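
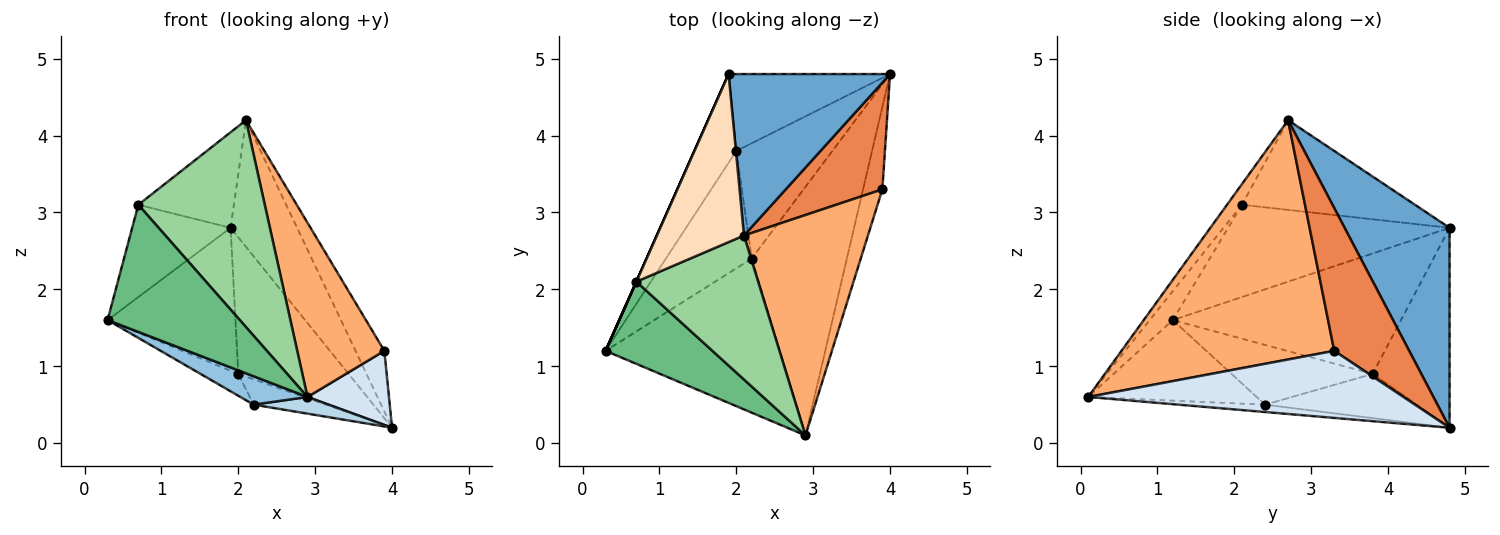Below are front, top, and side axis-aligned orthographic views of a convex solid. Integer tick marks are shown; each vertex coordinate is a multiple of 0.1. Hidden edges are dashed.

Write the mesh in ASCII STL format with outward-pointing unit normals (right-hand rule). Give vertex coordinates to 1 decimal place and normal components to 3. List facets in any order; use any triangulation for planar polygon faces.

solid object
 facet normal 0.698 0.442 0.564
  outer loop
   vertex 1.9 4.8 2.8
   vertex 2.1 2.7 4.2
   vertex 4.0 4.8 0.2
  endloop
 endfacet
 facet normal -0.414 -0.165 -0.895
  outer loop
   vertex 2.2 2.4 0.5
   vertex 2.9 0.1 0.6
   vertex 0.3 1.2 1.6
  endloop
 endfacet
 facet normal -0.077 -0.067 -0.995
  outer loop
   vertex 2.2 2.4 0.5
   vertex 4.0 4.8 0.2
   vertex 2.9 0.1 0.6
  endloop
 endfacet
 facet normal 0.933 -0.241 -0.268
  outer loop
   vertex 3.9 3.3 1.2
   vertex 2.9 0.1 0.6
   vertex 4.0 4.8 0.2
  endloop
 endfacet
 facet normal 0.789 0.303 0.534
  outer loop
   vertex 3.9 3.3 1.2
   vertex 4.0 4.8 0.2
   vertex 2.1 2.7 4.2
  endloop
 endfacet
 facet normal 0.834 -0.342 0.432
  outer loop
   vertex 3.9 3.3 1.2
   vertex 2.1 2.7 4.2
   vertex 2.9 0.1 0.6
  endloop
 endfacet
 facet normal -0.914 0.406 0.000
  outer loop
   vertex 0.7 2.1 3.1
   vertex 1.9 4.8 2.8
   vertex 0.3 1.2 1.6
  endloop
 endfacet
 facet normal -0.667 0.368 0.648
  outer loop
   vertex 0.7 2.1 3.1
   vertex 2.1 2.7 4.2
   vertex 1.9 4.8 2.8
  endloop
 endfacet
 facet normal -0.145 -0.831 0.537
  outer loop
   vertex 0.7 2.1 3.1
   vertex 0.3 1.2 1.6
   vertex 2.9 0.1 0.6
  endloop
 endfacet
 facet normal -0.097 -0.817 0.569
  outer loop
   vertex 0.7 2.1 3.1
   vertex 2.9 0.1 0.6
   vertex 2.1 2.7 4.2
  endloop
 endfacet
 facet normal -0.565 0.151 -0.811
  outer loop
   vertex 2.0 3.8 0.9
   vertex 2.2 2.4 0.5
   vertex 0.3 1.2 1.6
  endloop
 endfacet
 facet normal -0.410 0.196 -0.891
  outer loop
   vertex 2.0 3.8 0.9
   vertex 4.0 4.8 0.2
   vertex 2.2 2.4 0.5
  endloop
 endfacet
 facet normal -0.835 0.468 -0.290
  outer loop
   vertex 2.0 3.8 0.9
   vertex 0.3 1.2 1.6
   vertex 1.9 4.8 2.8
  endloop
 endfacet
 facet normal -0.519 0.745 -0.419
  outer loop
   vertex 2.0 3.8 0.9
   vertex 1.9 4.8 2.8
   vertex 4.0 4.8 0.2
  endloop
 endfacet
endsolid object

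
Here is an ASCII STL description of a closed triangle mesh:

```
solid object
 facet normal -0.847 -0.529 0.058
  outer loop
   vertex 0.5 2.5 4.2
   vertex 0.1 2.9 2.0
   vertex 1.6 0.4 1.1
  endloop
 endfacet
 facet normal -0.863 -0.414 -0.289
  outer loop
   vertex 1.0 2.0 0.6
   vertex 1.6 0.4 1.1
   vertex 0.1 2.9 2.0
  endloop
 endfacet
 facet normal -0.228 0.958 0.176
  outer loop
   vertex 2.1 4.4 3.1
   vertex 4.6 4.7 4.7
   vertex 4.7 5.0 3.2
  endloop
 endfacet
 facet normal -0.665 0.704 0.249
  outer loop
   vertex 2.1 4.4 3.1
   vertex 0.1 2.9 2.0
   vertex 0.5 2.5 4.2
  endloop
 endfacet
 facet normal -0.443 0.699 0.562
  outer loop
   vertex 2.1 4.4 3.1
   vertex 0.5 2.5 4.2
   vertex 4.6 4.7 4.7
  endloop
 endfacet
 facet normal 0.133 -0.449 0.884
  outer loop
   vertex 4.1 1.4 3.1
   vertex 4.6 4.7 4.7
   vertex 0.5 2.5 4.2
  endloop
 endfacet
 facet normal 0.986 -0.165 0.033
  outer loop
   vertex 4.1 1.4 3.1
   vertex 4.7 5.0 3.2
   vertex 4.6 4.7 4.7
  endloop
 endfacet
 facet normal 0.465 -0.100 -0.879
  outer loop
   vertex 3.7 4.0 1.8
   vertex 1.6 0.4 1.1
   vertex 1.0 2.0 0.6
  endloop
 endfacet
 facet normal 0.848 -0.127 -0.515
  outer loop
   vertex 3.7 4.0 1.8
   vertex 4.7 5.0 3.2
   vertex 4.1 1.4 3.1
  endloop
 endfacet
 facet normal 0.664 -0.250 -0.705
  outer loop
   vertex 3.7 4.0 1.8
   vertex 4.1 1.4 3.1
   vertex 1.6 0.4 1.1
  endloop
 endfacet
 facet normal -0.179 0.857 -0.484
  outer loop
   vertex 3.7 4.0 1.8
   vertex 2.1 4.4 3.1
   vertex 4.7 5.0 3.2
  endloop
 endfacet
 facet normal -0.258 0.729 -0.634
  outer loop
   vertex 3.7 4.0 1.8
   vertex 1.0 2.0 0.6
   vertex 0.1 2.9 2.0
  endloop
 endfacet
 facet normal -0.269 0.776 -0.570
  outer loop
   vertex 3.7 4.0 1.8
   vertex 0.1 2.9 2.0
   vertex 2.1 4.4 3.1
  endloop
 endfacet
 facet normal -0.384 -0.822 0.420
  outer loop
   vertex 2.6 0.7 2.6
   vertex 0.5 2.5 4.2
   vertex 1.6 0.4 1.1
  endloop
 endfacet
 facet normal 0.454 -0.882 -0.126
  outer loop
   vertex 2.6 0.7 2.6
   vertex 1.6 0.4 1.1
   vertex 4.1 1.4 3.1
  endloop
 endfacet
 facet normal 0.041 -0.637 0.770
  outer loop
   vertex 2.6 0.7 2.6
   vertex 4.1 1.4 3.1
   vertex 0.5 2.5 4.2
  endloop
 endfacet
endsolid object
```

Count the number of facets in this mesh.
16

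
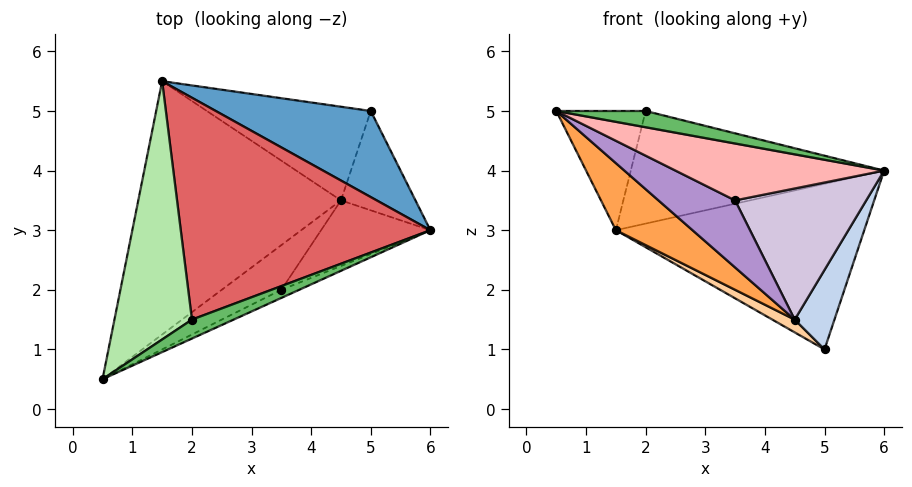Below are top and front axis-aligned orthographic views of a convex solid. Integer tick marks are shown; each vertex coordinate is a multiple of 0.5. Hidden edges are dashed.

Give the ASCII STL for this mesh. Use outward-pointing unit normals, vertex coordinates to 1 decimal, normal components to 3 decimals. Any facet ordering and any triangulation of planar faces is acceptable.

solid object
 facet normal 0.364 0.826 0.430
  outer loop
   vertex 5.0 5.0 1.0
   vertex 1.5 5.5 3.0
   vertex 6.0 3.0 4.0
  endloop
 endfacet
 facet normal 0.738 -0.422 -0.527
  outer loop
   vertex 4.5 3.5 1.5
   vertex 5.0 5.0 1.0
   vertex 6.0 3.0 4.0
  endloop
 endfacet
 facet normal -0.547 -0.214 -0.809
  outer loop
   vertex 4.5 3.5 1.5
   vertex 0.5 0.5 5.0
   vertex 1.5 5.5 3.0
  endloop
 endfacet
 facet normal -0.505 -0.117 -0.855
  outer loop
   vertex 4.5 3.5 1.5
   vertex 1.5 5.5 3.0
   vertex 5.0 5.0 1.0
  endloop
 endfacet
 facet normal 0.398 -0.597 0.697
  outer loop
   vertex 2.0 1.5 5.0
   vertex 0.5 0.5 5.0
   vertex 6.0 3.0 4.0
  endloop
 endfacet
 facet normal -0.269 0.404 0.874
  outer loop
   vertex 2.0 1.5 5.0
   vertex 1.5 5.5 3.0
   vertex 0.5 0.5 5.0
  endloop
 endfacet
 facet normal 0.053 0.452 0.890
  outer loop
   vertex 2.0 1.5 5.0
   vertex 6.0 3.0 4.0
   vertex 1.5 5.5 3.0
  endloop
 endfacet
 facet normal 0.391 -0.911 -0.130
  outer loop
   vertex 3.5 2.0 3.5
   vertex 6.0 3.0 4.0
   vertex 0.5 0.5 5.0
  endloop
 endfacet
 facet normal 0.137 -0.824 -0.549
  outer loop
   vertex 3.5 2.0 3.5
   vertex 0.5 0.5 5.0
   vertex 4.5 3.5 1.5
  endloop
 endfacet
 facet normal 0.408 -0.816 -0.408
  outer loop
   vertex 3.5 2.0 3.5
   vertex 4.5 3.5 1.5
   vertex 6.0 3.0 4.0
  endloop
 endfacet
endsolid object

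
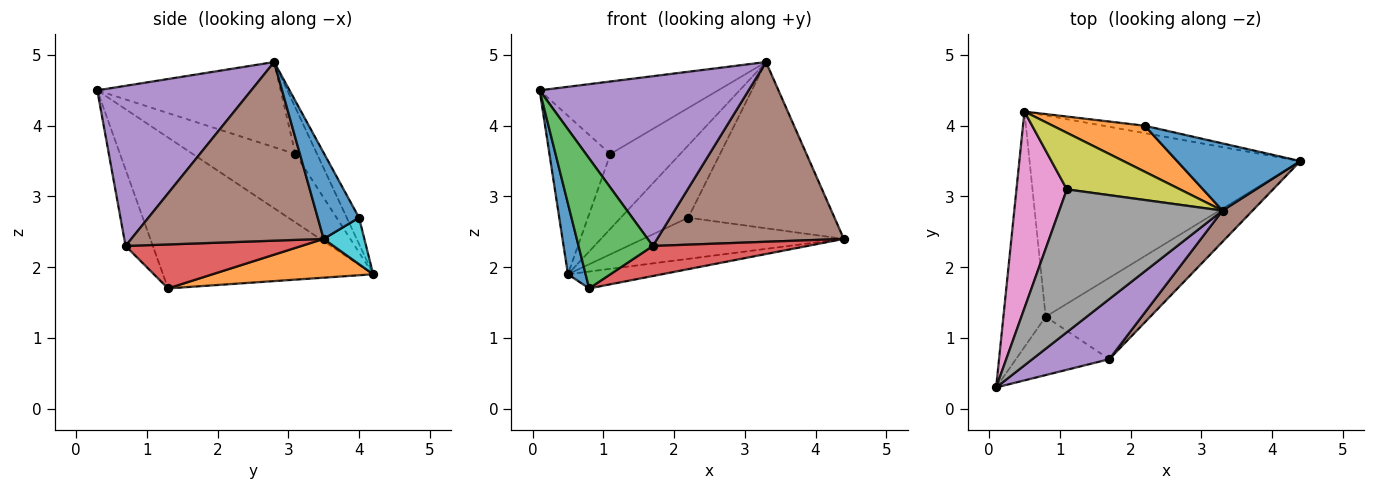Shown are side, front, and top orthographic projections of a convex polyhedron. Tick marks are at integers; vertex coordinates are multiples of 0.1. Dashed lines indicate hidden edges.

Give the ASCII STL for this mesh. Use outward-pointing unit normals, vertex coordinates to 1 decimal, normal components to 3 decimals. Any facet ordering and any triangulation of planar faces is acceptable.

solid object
 facet normal -0.960 -0.081 -0.269
  outer loop
   vertex 0.8 1.3 1.7
   vertex 0.1 0.3 4.5
   vertex 0.5 4.2 1.9
  endloop
 endfacet
 facet normal 0.141 0.083 -0.987
  outer loop
   vertex 0.8 1.3 1.7
   vertex 0.5 4.2 1.9
   vertex 4.4 3.5 2.4
  endloop
 endfacet
 facet normal -0.318 -0.865 -0.388
  outer loop
   vertex 1.7 0.7 2.3
   vertex 0.1 0.3 4.5
   vertex 0.8 1.3 1.7
  endloop
 endfacet
 facet normal 0.367 -0.322 -0.873
  outer loop
   vertex 1.7 0.7 2.3
   vertex 0.8 1.3 1.7
   vertex 4.4 3.5 2.4
  endloop
 endfacet
 facet normal 0.571 -0.774 0.274
  outer loop
   vertex 1.7 0.7 2.3
   vertex 3.3 2.8 4.9
   vertex 0.1 0.3 4.5
  endloop
 endfacet
 facet normal 0.713 -0.691 0.120
  outer loop
   vertex 1.7 0.7 2.3
   vertex 4.4 3.5 2.4
   vertex 3.3 2.8 4.9
  endloop
 endfacet
 facet normal -0.726 0.431 0.535
  outer loop
   vertex 1.1 3.1 3.6
   vertex 0.5 4.2 1.9
   vertex 0.1 0.3 4.5
  endloop
 endfacet
 facet normal -0.422 0.410 0.808
  outer loop
   vertex 1.1 3.1 3.6
   vertex 0.1 0.3 4.5
   vertex 3.3 2.8 4.9
  endloop
 endfacet
 facet normal -0.241 0.774 0.586
  outer loop
   vertex 1.1 3.1 3.6
   vertex 3.3 2.8 4.9
   vertex 0.5 4.2 1.9
  endloop
 endfacet
 facet normal 0.196 0.965 -0.174
  outer loop
   vertex 2.2 4.0 2.7
   vertex 4.4 3.5 2.4
   vertex 0.5 4.2 1.9
  endloop
 endfacet
 facet normal 0.253 0.897 0.363
  outer loop
   vertex 2.2 4.0 2.7
   vertex 3.3 2.8 4.9
   vertex 4.4 3.5 2.4
  endloop
 endfacet
 facet normal -0.152 0.834 0.531
  outer loop
   vertex 2.2 4.0 2.7
   vertex 0.5 4.2 1.9
   vertex 3.3 2.8 4.9
  endloop
 endfacet
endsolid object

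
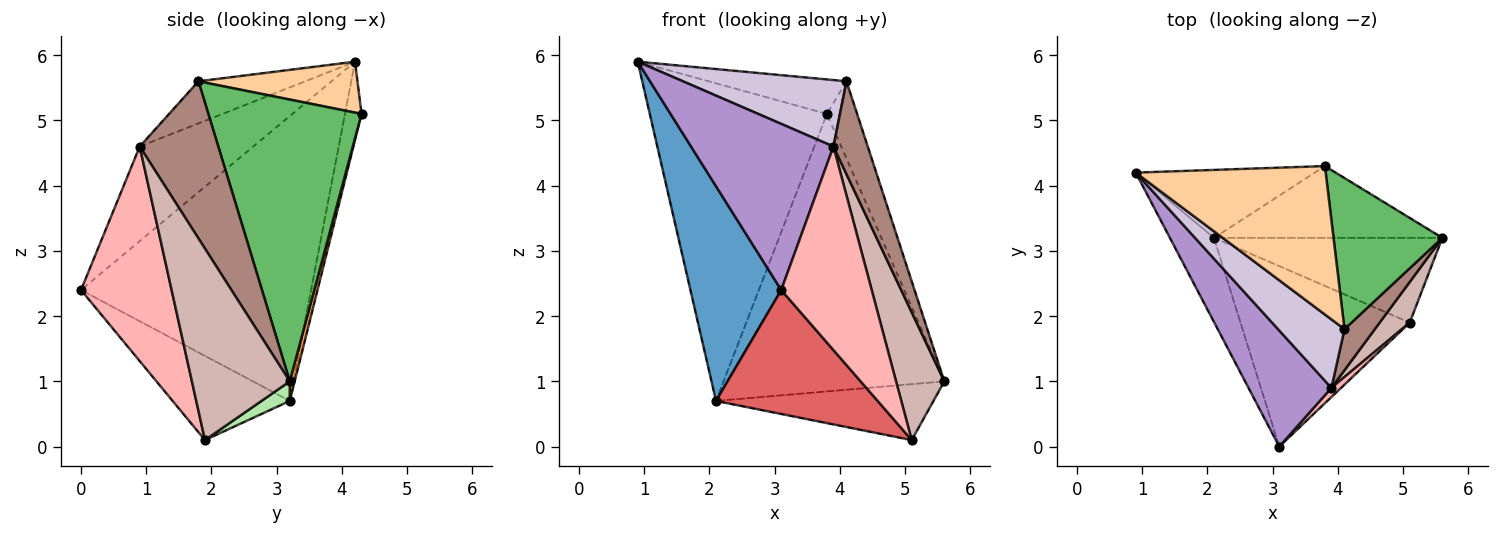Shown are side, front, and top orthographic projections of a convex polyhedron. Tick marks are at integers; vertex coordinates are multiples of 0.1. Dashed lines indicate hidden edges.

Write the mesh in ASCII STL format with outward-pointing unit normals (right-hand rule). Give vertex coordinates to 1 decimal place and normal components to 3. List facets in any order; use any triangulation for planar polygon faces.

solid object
 facet normal -0.921 -0.363 -0.143
  outer loop
   vertex 2.1 3.2 0.7
   vertex 3.1 0.0 2.4
   vertex 0.9 4.2 5.9
  endloop
 endfacet
 facet normal -0.091 0.974 -0.208
  outer loop
   vertex 2.1 3.2 0.7
   vertex 0.9 4.2 5.9
   vertex 3.8 4.3 5.1
  endloop
 endfacet
 facet normal 0.021 0.968 -0.250
  outer loop
   vertex 2.1 3.2 0.7
   vertex 3.8 4.3 5.1
   vertex 5.6 3.2 1.0
  endloop
 endfacet
 facet normal 0.252 0.219 0.943
  outer loop
   vertex 4.1 1.8 5.6
   vertex 3.8 4.3 5.1
   vertex 0.9 4.2 5.9
  endloop
 endfacet
 facet normal 0.917 0.181 0.354
  outer loop
   vertex 4.1 1.8 5.6
   vertex 5.6 3.2 1.0
   vertex 3.8 4.3 5.1
  endloop
 endfacet
 facet normal 0.071 0.549 -0.833
  outer loop
   vertex 5.1 1.9 0.1
   vertex 2.1 3.2 0.7
   vertex 5.6 3.2 1.0
  endloop
 endfacet
 facet normal -0.379 -0.524 -0.763
  outer loop
   vertex 5.1 1.9 0.1
   vertex 3.1 0.0 2.4
   vertex 2.1 3.2 0.7
  endloop
 endfacet
 facet normal 0.707 -0.706 0.032
  outer loop
   vertex 3.9 0.9 4.6
   vertex 3.1 0.0 2.4
   vertex 5.1 1.9 0.1
  endloop
 endfacet
 facet normal -0.547 -0.686 0.480
  outer loop
   vertex 3.9 0.9 4.6
   vertex 0.9 4.2 5.9
   vertex 3.1 0.0 2.4
  endloop
 endfacet
 facet normal -0.414 -0.634 0.653
  outer loop
   vertex 3.9 0.9 4.6
   vertex 4.1 1.8 5.6
   vertex 0.9 4.2 5.9
  endloop
 endfacet
 facet normal 0.902 -0.394 0.174
  outer loop
   vertex 3.9 0.9 4.6
   vertex 5.6 3.2 1.0
   vertex 4.1 1.8 5.6
  endloop
 endfacet
 facet normal 0.888 -0.438 0.139
  outer loop
   vertex 3.9 0.9 4.6
   vertex 5.1 1.9 0.1
   vertex 5.6 3.2 1.0
  endloop
 endfacet
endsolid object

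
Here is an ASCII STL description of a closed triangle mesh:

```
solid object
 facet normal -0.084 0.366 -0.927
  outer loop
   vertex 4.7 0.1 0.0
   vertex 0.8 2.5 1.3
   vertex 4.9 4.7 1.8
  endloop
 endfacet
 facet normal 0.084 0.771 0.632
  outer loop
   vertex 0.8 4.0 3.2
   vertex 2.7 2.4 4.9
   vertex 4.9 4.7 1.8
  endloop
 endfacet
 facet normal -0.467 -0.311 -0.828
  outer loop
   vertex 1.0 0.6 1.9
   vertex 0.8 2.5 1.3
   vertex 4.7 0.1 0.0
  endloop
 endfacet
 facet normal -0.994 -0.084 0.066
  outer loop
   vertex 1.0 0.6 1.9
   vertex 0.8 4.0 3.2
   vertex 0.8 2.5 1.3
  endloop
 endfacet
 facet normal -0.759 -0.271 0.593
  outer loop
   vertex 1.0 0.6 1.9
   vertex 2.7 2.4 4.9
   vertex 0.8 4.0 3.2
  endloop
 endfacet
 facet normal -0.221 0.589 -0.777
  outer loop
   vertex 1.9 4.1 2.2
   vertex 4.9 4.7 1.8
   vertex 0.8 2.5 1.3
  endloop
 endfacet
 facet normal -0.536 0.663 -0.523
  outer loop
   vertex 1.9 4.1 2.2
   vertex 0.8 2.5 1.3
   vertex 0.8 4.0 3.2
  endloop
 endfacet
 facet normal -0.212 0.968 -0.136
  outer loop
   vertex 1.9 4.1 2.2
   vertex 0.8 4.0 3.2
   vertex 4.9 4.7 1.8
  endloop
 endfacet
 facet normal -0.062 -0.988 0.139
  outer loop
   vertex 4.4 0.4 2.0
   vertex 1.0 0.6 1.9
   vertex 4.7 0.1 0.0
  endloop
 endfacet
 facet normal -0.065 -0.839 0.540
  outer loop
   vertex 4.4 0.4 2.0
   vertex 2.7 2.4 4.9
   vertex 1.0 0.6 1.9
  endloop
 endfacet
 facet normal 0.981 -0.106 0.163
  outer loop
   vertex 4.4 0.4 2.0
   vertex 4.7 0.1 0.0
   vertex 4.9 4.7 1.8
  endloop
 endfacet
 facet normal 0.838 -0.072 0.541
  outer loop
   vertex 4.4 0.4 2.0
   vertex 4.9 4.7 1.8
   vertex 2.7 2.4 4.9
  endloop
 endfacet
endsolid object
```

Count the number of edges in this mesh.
18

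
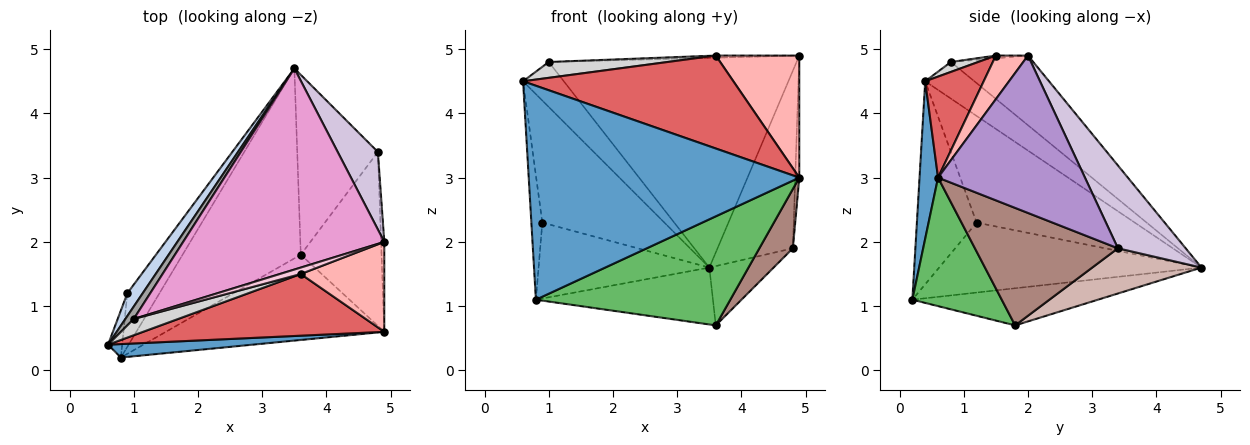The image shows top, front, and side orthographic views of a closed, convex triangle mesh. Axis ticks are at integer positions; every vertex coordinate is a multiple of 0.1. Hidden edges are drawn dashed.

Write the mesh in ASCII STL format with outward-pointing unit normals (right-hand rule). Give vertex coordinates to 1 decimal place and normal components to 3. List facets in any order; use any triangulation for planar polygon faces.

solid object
 facet normal 0.068 -0.996 0.063
  outer loop
   vertex 0.8 0.2 1.1
   vertex 4.9 0.6 3.0
   vertex 0.6 0.4 4.5
  endloop
 endfacet
 facet normal -0.787 0.607 0.113
  outer loop
   vertex 0.9 1.2 2.3
   vertex 0.6 0.4 4.5
   vertex 3.5 4.7 1.6
  endloop
 endfacet
 facet normal -0.981 0.180 -0.068
  outer loop
   vertex 0.9 1.2 2.3
   vertex 0.8 0.2 1.1
   vertex 0.6 0.4 4.5
  endloop
 endfacet
 facet normal -0.782 0.509 -0.359
  outer loop
   vertex 0.9 1.2 2.3
   vertex 3.5 4.7 1.6
   vertex 0.8 0.2 1.1
  endloop
 endfacet
 facet normal 0.341 -0.741 -0.579
  outer loop
   vertex 3.6 1.8 0.7
   vertex 4.9 0.6 3.0
   vertex 0.8 0.2 1.1
  endloop
 endfacet
 facet normal -0.288 0.275 -0.917
  outer loop
   vertex 3.6 1.8 0.7
   vertex 0.8 0.2 1.1
   vertex 3.5 4.7 1.6
  endloop
 endfacet
 facet normal 0.226 -0.812 0.539
  outer loop
   vertex 3.6 1.5 4.9
   vertex 0.6 0.4 4.5
   vertex 4.9 0.6 3.0
  endloop
 endfacet
 facet normal 0.296 -0.769 0.567
  outer loop
   vertex 3.6 1.5 4.9
   vertex 4.9 0.6 3.0
   vertex 4.9 2.0 4.9
  endloop
 endfacet
 facet normal 0.999 0.028 -0.020
  outer loop
   vertex 4.8 3.4 1.9
   vertex 4.9 2.0 4.9
   vertex 4.9 0.6 3.0
  endloop
 endfacet
 facet normal 0.636 0.707 0.309
  outer loop
   vertex 4.8 3.4 1.9
   vertex 3.5 4.7 1.6
   vertex 4.9 2.0 4.9
  endloop
 endfacet
 facet normal 0.809 -0.190 -0.556
  outer loop
   vertex 4.8 3.4 1.9
   vertex 4.9 0.6 3.0
   vertex 3.6 1.8 0.7
  endloop
 endfacet
 facet normal 0.470 0.276 -0.838
  outer loop
   vertex 4.8 3.4 1.9
   vertex 3.6 1.8 0.7
   vertex 3.5 4.7 1.6
  endloop
 endfacet
 facet normal -0.233 0.702 0.673
  outer loop
   vertex 1.0 0.8 4.8
   vertex 4.9 2.0 4.9
   vertex 3.5 4.7 1.6
  endloop
 endfacet
 facet normal -0.121 0.314 0.942
  outer loop
   vertex 1.0 0.8 4.8
   vertex 3.6 1.5 4.9
   vertex 4.9 2.0 4.9
  endloop
 endfacet
 facet normal -0.758 0.628 0.173
  outer loop
   vertex 1.0 0.8 4.8
   vertex 3.5 4.7 1.6
   vertex 0.6 0.4 4.5
  endloop
 endfacet
 facet normal 0.158 -0.689 0.707
  outer loop
   vertex 1.0 0.8 4.8
   vertex 0.6 0.4 4.5
   vertex 3.6 1.5 4.9
  endloop
 endfacet
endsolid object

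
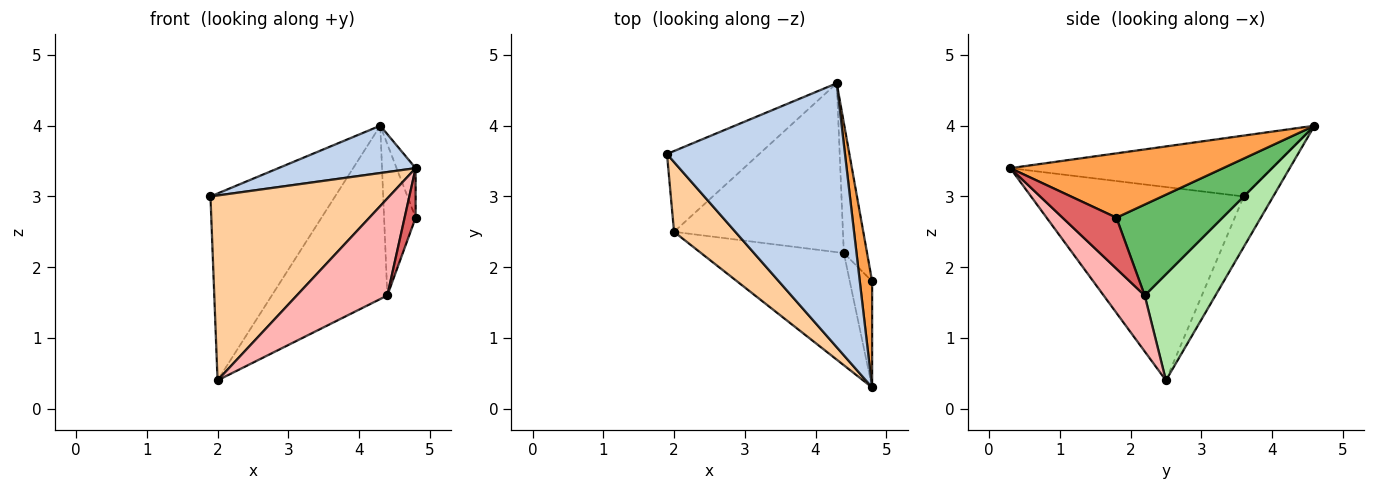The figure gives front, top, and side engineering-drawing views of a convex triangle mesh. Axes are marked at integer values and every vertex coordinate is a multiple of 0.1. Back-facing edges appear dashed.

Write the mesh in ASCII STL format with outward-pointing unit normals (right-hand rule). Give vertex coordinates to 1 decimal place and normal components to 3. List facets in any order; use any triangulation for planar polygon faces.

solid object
 facet normal -0.212 0.897 -0.388
  outer loop
   vertex 2.0 2.5 0.4
   vertex 1.9 3.6 3.0
   vertex 4.3 4.6 4.0
  endloop
 endfacet
 facet normal -0.319 -0.167 0.933
  outer loop
   vertex 4.8 0.3 3.4
   vertex 4.3 4.6 4.0
   vertex 1.9 3.6 3.0
  endloop
 endfacet
 facet normal 0.978 0.088 0.188
  outer loop
   vertex 4.8 0.3 3.4
   vertex 4.8 1.8 2.7
   vertex 4.3 4.6 4.0
  endloop
 endfacet
 facet normal -0.744 -0.625 0.236
  outer loop
   vertex 4.8 0.3 3.4
   vertex 1.9 3.6 3.0
   vertex 2.0 2.5 0.4
  endloop
 endfacet
 facet normal 0.931 0.277 -0.238
  outer loop
   vertex 4.4 2.2 1.6
   vertex 4.3 4.6 4.0
   vertex 4.8 1.8 2.7
  endloop
 endfacet
 facet normal 0.402 0.656 -0.639
  outer loop
   vertex 4.4 2.2 1.6
   vertex 2.0 2.5 0.4
   vertex 4.3 4.6 4.0
  endloop
 endfacet
 facet normal 0.900 -0.184 -0.394
  outer loop
   vertex 4.4 2.2 1.6
   vertex 4.8 1.8 2.7
   vertex 4.8 0.3 3.4
  endloop
 endfacet
 facet normal 0.284 -0.627 -0.725
  outer loop
   vertex 4.4 2.2 1.6
   vertex 4.8 0.3 3.4
   vertex 2.0 2.5 0.4
  endloop
 endfacet
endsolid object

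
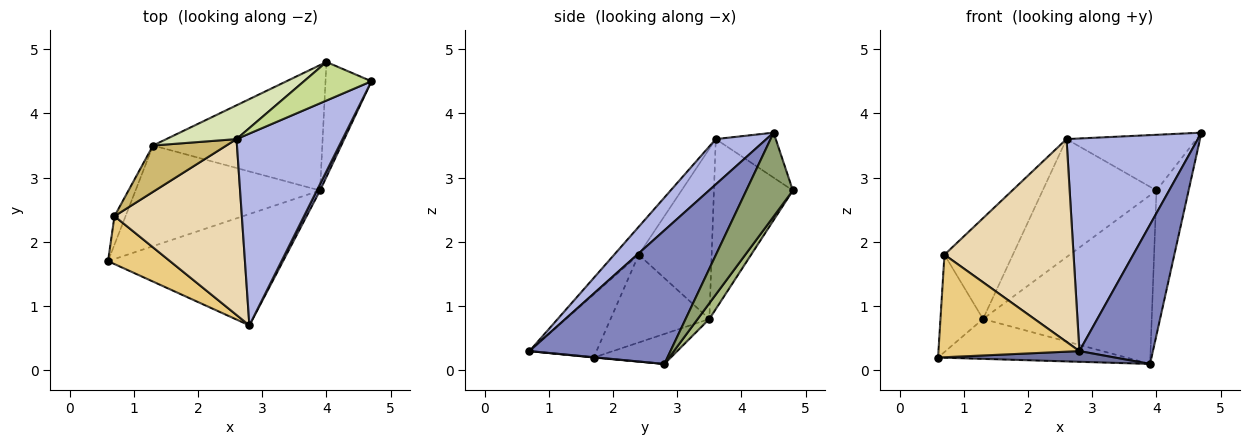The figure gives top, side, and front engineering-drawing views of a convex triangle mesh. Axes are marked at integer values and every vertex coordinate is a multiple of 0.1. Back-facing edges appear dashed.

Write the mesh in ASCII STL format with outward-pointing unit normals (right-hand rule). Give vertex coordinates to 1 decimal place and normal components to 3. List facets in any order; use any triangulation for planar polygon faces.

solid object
 facet normal 0.002 -0.096 -0.995
  outer loop
   vertex 3.9 2.8 0.1
   vertex 2.8 0.7 0.3
   vertex 0.6 1.7 0.2
  endloop
 endfacet
 facet normal 0.886 -0.462 0.021
  outer loop
   vertex 3.9 2.8 0.1
   vertex 4.7 4.5 3.7
   vertex 2.8 0.7 0.3
  endloop
 endfacet
 facet normal -0.149 0.364 -0.919
  outer loop
   vertex 1.3 3.5 0.8
   vertex 3.9 2.8 0.1
   vertex 0.6 1.7 0.2
  endloop
 endfacet
 facet normal 0.275 -0.714 0.644
  outer loop
   vertex 2.6 3.6 3.6
   vertex 2.8 0.7 0.3
   vertex 4.7 4.5 3.7
  endloop
 endfacet
 facet normal 0.750 0.518 -0.411
  outer loop
   vertex 4.0 4.8 2.8
   vertex 4.7 4.5 3.7
   vertex 3.9 2.8 0.1
  endloop
 endfacet
 facet normal 0.055 0.801 -0.596
  outer loop
   vertex 4.0 4.8 2.8
   vertex 3.9 2.8 0.1
   vertex 1.3 3.5 0.8
  endloop
 endfacet
 facet normal -0.355 0.769 0.532
  outer loop
   vertex 4.0 4.8 2.8
   vertex 2.6 3.6 3.6
   vertex 4.7 4.5 3.7
  endloop
 endfacet
 facet normal -0.555 0.800 0.229
  outer loop
   vertex 4.0 4.8 2.8
   vertex 1.3 3.5 0.8
   vertex 2.6 3.6 3.6
  endloop
 endfacet
 facet normal -0.912 0.393 -0.115
  outer loop
   vertex 0.7 2.4 1.8
   vertex 1.3 3.5 0.8
   vertex 0.6 1.7 0.2
  endloop
 endfacet
 facet normal -0.696 0.652 0.300
  outer loop
   vertex 0.7 2.4 1.8
   vertex 2.6 3.6 3.6
   vertex 1.3 3.5 0.8
  endloop
 endfacet
 facet normal -0.396 -0.832 0.389
  outer loop
   vertex 0.7 2.4 1.8
   vertex 0.6 1.7 0.2
   vertex 2.8 0.7 0.3
  endloop
 endfacet
 facet normal -0.142 -0.748 0.649
  outer loop
   vertex 0.7 2.4 1.8
   vertex 2.8 0.7 0.3
   vertex 2.6 3.6 3.6
  endloop
 endfacet
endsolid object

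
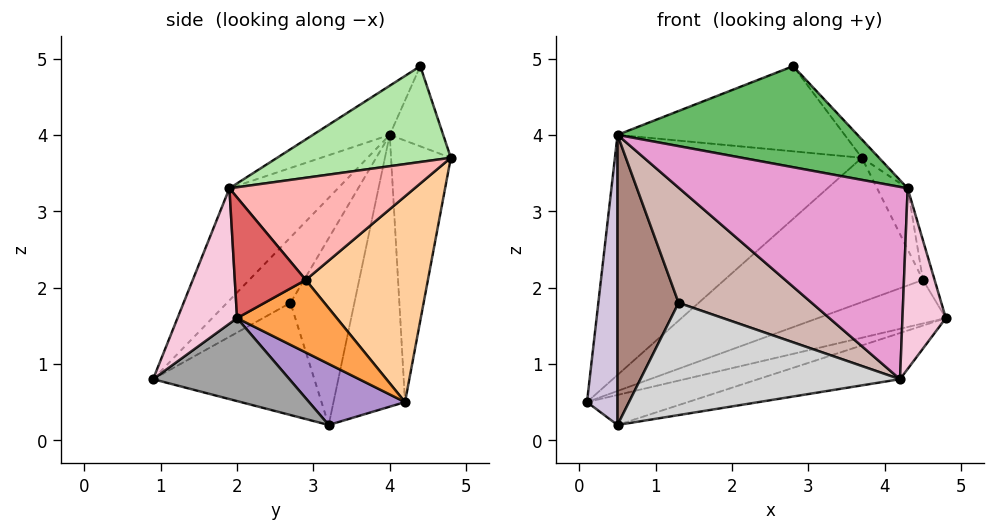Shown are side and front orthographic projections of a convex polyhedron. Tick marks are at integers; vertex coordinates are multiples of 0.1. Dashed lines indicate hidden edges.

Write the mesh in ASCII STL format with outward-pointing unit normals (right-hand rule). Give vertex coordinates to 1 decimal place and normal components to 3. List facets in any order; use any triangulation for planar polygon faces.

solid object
 facet normal -0.234 0.969 0.082
  outer loop
   vertex 0.5 4.0 4.0
   vertex 3.7 4.8 3.7
   vertex 0.1 4.2 0.5
  endloop
 endfacet
 facet normal -0.226 0.962 0.151
  outer loop
   vertex 0.5 4.0 4.0
   vertex 2.8 4.4 4.9
   vertex 3.7 4.8 3.7
  endloop
 endfacet
 facet normal 0.424 0.544 -0.724
  outer loop
   vertex 4.5 2.9 2.1
   vertex 4.8 2.0 1.6
   vertex 0.1 4.2 0.5
  endloop
 endfacet
 facet normal 0.419 0.682 -0.600
  outer loop
   vertex 4.5 2.9 2.1
   vertex 0.1 4.2 0.5
   vertex 3.7 4.8 3.7
  endloop
 endfacet
 facet normal -0.195 -0.609 0.769
  outer loop
   vertex 4.3 1.9 3.3
   vertex 2.8 4.4 4.9
   vertex 0.5 4.0 4.0
  endloop
 endfacet
 facet normal 0.785 0.078 0.615
  outer loop
   vertex 4.3 1.9 3.3
   vertex 3.7 4.8 3.7
   vertex 2.8 4.4 4.9
  endloop
 endfacet
 facet normal 0.945 0.156 0.287
  outer loop
   vertex 4.3 1.9 3.3
   vertex 4.8 2.0 1.6
   vertex 4.5 2.9 2.1
  endloop
 endfacet
 facet normal 0.945 0.156 0.287
  outer loop
   vertex 4.3 1.9 3.3
   vertex 4.5 2.9 2.1
   vertex 3.7 4.8 3.7
  endloop
 endfacet
 facet normal 0.383 0.403 -0.831
  outer loop
   vertex 0.5 3.2 0.2
   vertex 0.1 4.2 0.5
   vertex 4.8 2.0 1.6
  endloop
 endfacet
 facet normal -0.917 -0.391 0.082
  outer loop
   vertex 0.5 3.2 0.2
   vertex 0.5 4.0 4.0
   vertex 0.1 4.2 0.5
  endloop
 endfacet
 facet normal -0.715 -0.684 0.144
  outer loop
   vertex 0.5 3.2 0.2
   vertex 1.3 2.7 1.8
   vertex 0.5 4.0 4.0
  endloop
 endfacet
 facet normal -0.403 -0.845 0.353
  outer loop
   vertex 4.2 0.9 0.8
   vertex 0.5 4.0 4.0
   vertex 1.3 2.7 1.8
  endloop
 endfacet
 facet normal -0.402 -0.845 0.354
  outer loop
   vertex 4.2 0.9 0.8
   vertex 4.3 1.9 3.3
   vertex 0.5 4.0 4.0
  endloop
 endfacet
 facet normal 0.792 -0.577 0.199
  outer loop
   vertex 4.2 0.9 0.8
   vertex 4.8 2.0 1.6
   vertex 4.3 1.9 3.3
  endloop
 endfacet
 facet normal 0.383 0.398 -0.834
  outer loop
   vertex 4.2 0.9 0.8
   vertex 0.5 3.2 0.2
   vertex 4.8 2.0 1.6
  endloop
 endfacet
 facet normal -0.528 -0.849 -0.002
  outer loop
   vertex 4.2 0.9 0.8
   vertex 1.3 2.7 1.8
   vertex 0.5 3.2 0.2
  endloop
 endfacet
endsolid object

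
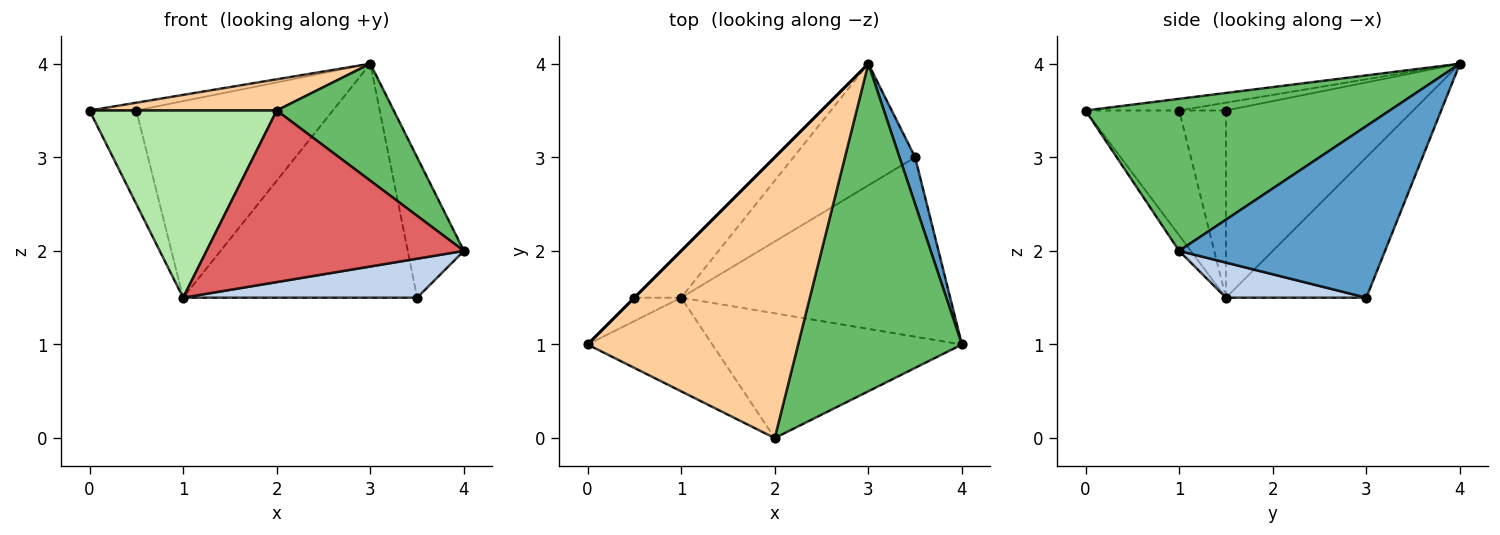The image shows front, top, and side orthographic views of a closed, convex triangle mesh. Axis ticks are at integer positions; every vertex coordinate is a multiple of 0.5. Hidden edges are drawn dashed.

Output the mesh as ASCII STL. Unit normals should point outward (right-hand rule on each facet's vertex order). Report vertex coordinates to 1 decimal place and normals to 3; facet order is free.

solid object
 facet normal 0.961 0.262 0.087
  outer loop
   vertex 3.5 3.0 1.5
   vertex 3.0 4.0 4.0
   vertex 4.0 1.0 2.0
  endloop
 endfacet
 facet normal 0.126 -0.211 -0.969
  outer loop
   vertex 3.5 3.0 1.5
   vertex 4.0 1.0 2.0
   vertex 1.0 1.5 1.5
  endloop
 endfacet
 facet normal -0.470 0.783 -0.407
  outer loop
   vertex 3.5 3.0 1.5
   vertex 1.0 1.5 1.5
   vertex 3.0 4.0 4.0
  endloop
 endfacet
 facet normal -0.055 -0.110 0.992
  outer loop
   vertex 2.0 0.0 3.5
   vertex 3.0 4.0 4.0
   vertex 0.0 1.0 3.5
  endloop
 endfacet
 facet normal 0.658 -0.253 0.709
  outer loop
   vertex 2.0 0.0 3.5
   vertex 4.0 1.0 2.0
   vertex 3.0 4.0 4.0
  endloop
 endfacet
 facet normal -0.408 -0.816 -0.408
  outer loop
   vertex 2.0 0.0 3.5
   vertex 0.0 1.0 3.5
   vertex 1.0 1.5 1.5
  endloop
 endfacet
 facet normal -0.037 -0.808 -0.588
  outer loop
   vertex 2.0 0.0 3.5
   vertex 1.0 1.5 1.5
   vertex 4.0 1.0 2.0
  endloop
 endfacet
 facet normal -0.707 0.707 0.000
  outer loop
   vertex 0.5 1.5 3.5
   vertex 0.0 1.0 3.5
   vertex 3.0 4.0 4.0
  endloop
 endfacet
 facet normal -0.696 0.696 -0.174
  outer loop
   vertex 0.5 1.5 3.5
   vertex 1.0 1.5 1.5
   vertex 0.0 1.0 3.5
  endloop
 endfacet
 facet normal -0.680 0.714 -0.170
  outer loop
   vertex 0.5 1.5 3.5
   vertex 3.0 4.0 4.0
   vertex 1.0 1.5 1.5
  endloop
 endfacet
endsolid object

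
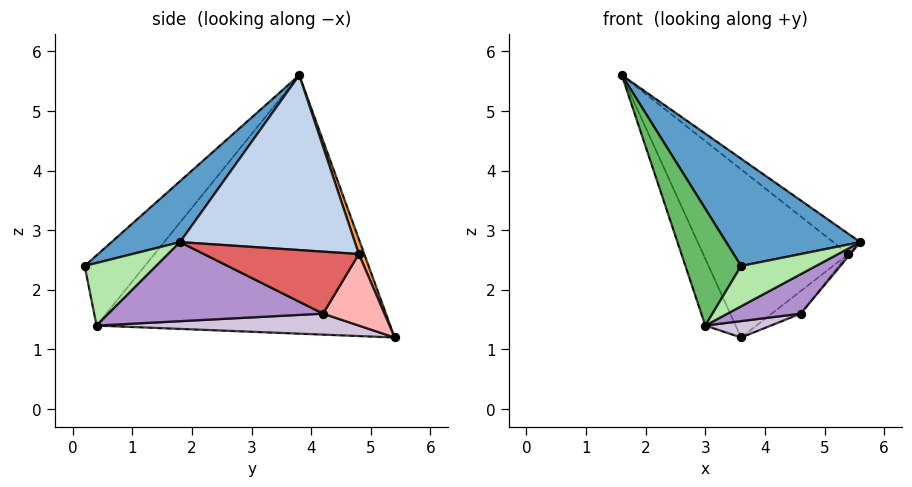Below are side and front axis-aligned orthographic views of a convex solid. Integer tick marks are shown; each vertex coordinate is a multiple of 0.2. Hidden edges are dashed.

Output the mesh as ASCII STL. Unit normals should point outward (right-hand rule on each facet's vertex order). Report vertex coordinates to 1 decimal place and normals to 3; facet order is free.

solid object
 facet normal 0.279 -0.547 0.789
  outer loop
   vertex 3.6 0.2 2.4
   vertex 5.6 1.8 2.8
   vertex 1.6 3.8 5.6
  endloop
 endfacet
 facet normal 0.602 0.093 0.793
  outer loop
   vertex 5.4 4.8 2.6
   vertex 1.6 3.8 5.6
   vertex 5.6 1.8 2.8
  endloop
 endfacet
 facet normal 0.035 0.934 0.355
  outer loop
   vertex 5.4 4.8 2.6
   vertex 3.6 5.4 1.2
   vertex 1.6 3.8 5.6
  endloop
 endfacet
 facet normal -0.919 0.095 -0.383
  outer loop
   vertex 3.0 0.4 1.4
   vertex 1.6 3.8 5.6
   vertex 3.6 5.4 1.2
  endloop
 endfacet
 facet normal -0.702 -0.649 0.292
  outer loop
   vertex 3.0 0.4 1.4
   vertex 3.6 0.2 2.4
   vertex 1.6 3.8 5.6
  endloop
 endfacet
 facet normal 0.603 -0.631 -0.488
  outer loop
   vertex 3.0 0.4 1.4
   vertex 5.6 1.8 2.8
   vertex 3.6 0.2 2.4
  endloop
 endfacet
 facet normal 0.778 0.010 -0.628
  outer loop
   vertex 4.6 4.2 1.6
   vertex 5.4 4.8 2.6
   vertex 5.6 1.8 2.8
  endloop
 endfacet
 facet normal 0.646 0.305 -0.700
  outer loop
   vertex 4.6 4.2 1.6
   vertex 3.6 5.4 1.2
   vertex 5.4 4.8 2.6
  endloop
 endfacet
 facet normal 0.541 -0.185 -0.820
  outer loop
   vertex 4.6 4.2 1.6
   vertex 5.6 1.8 2.8
   vertex 3.0 0.4 1.4
  endloop
 endfacet
 facet normal 0.293 -0.073 -0.953
  outer loop
   vertex 4.6 4.2 1.6
   vertex 3.0 0.4 1.4
   vertex 3.6 5.4 1.2
  endloop
 endfacet
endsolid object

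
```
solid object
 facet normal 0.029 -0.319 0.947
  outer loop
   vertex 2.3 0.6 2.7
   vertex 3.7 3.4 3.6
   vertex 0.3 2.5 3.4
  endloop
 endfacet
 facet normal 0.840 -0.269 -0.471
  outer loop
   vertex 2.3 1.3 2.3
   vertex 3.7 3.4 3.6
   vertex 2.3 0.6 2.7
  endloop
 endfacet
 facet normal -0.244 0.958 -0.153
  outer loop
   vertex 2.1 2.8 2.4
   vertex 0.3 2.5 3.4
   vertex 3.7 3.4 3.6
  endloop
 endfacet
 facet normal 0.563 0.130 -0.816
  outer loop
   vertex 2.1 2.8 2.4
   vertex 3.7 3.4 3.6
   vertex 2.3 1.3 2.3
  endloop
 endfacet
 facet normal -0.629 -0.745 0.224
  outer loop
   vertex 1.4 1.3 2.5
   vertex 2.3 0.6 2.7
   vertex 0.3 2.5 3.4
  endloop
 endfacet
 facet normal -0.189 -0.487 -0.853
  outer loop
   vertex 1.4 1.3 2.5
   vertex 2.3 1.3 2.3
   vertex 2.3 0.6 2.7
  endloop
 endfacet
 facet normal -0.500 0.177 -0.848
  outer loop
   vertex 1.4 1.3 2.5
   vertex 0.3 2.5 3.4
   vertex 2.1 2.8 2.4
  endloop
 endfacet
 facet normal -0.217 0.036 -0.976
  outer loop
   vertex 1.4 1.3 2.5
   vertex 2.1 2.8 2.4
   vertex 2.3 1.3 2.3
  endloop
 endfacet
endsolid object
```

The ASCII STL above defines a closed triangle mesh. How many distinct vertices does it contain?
6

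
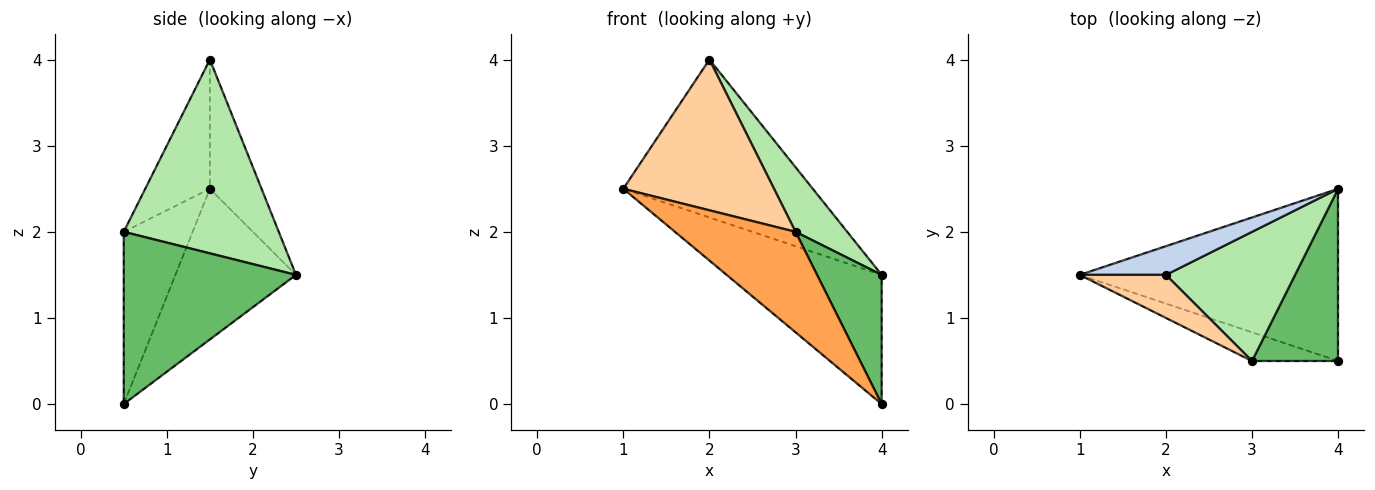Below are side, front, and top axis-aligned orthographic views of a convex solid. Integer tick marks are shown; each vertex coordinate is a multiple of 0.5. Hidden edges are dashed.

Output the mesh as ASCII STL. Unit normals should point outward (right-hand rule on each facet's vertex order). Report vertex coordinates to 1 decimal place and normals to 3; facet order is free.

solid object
 facet normal -0.423 0.544 -0.725
  outer loop
   vertex 4.0 0.5 0.0
   vertex 1.0 1.5 2.5
   vertex 4.0 2.5 1.5
  endloop
 endfacet
 facet normal -0.259 0.950 0.173
  outer loop
   vertex 2.0 1.5 4.0
   vertex 4.0 2.5 1.5
   vertex 1.0 1.5 2.5
  endloop
 endfacet
 facet normal -0.482 -0.843 -0.241
  outer loop
   vertex 3.0 0.5 2.0
   vertex 1.0 1.5 2.5
   vertex 4.0 0.5 0.0
  endloop
 endfacet
 facet normal -0.381 -0.889 0.254
  outer loop
   vertex 3.0 0.5 2.0
   vertex 2.0 1.5 4.0
   vertex 1.0 1.5 2.5
  endloop
 endfacet
 facet normal 0.848 -0.318 0.424
  outer loop
   vertex 3.0 0.5 2.0
   vertex 4.0 0.5 0.0
   vertex 4.0 2.5 1.5
  endloop
 endfacet
 facet normal 0.802 -0.267 0.535
  outer loop
   vertex 3.0 0.5 2.0
   vertex 4.0 2.5 1.5
   vertex 2.0 1.5 4.0
  endloop
 endfacet
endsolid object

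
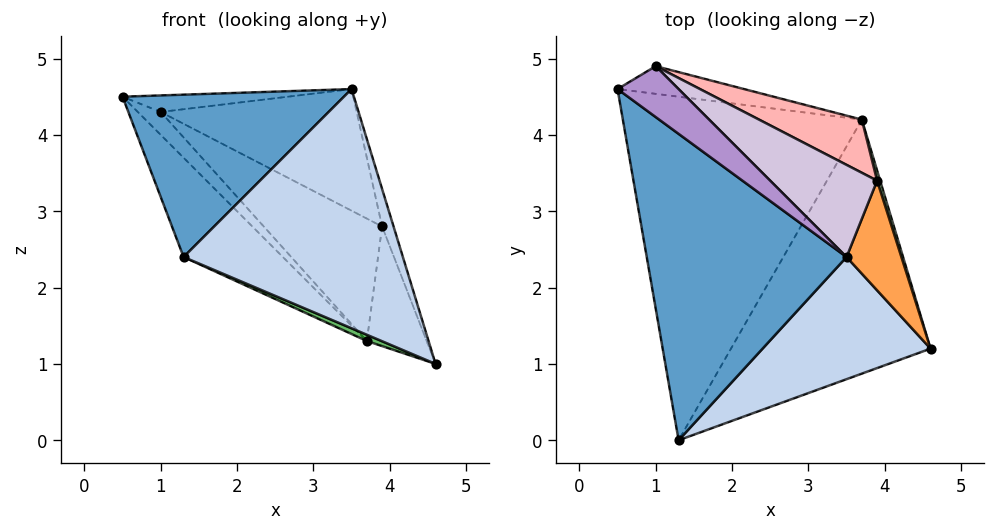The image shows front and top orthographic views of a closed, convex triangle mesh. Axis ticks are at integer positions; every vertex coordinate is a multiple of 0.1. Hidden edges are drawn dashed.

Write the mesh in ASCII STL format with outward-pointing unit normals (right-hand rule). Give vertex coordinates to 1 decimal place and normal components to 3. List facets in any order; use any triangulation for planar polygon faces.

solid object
 facet normal -0.349 -0.439 0.828
  outer loop
   vertex 3.5 2.4 4.6
   vertex 0.5 4.6 4.5
   vertex 1.3 0.0 2.4
  endloop
 endfacet
 facet normal 0.459 -0.791 0.404
  outer loop
   vertex 3.5 2.4 4.6
   vertex 1.3 0.0 2.4
   vertex 4.6 1.2 1.0
  endloop
 endfacet
 facet normal 0.960 0.090 0.263
  outer loop
   vertex 3.9 3.4 2.8
   vertex 3.5 2.4 4.6
   vertex 4.6 1.2 1.0
  endloop
 endfacet
 facet normal -0.679 0.204 -0.705
  outer loop
   vertex 3.7 4.2 1.3
   vertex 1.3 0.0 2.4
   vertex 0.5 4.6 4.5
  endloop
 endfacet
 facet normal -0.383 -0.023 -0.923
  outer loop
   vertex 3.7 4.2 1.3
   vertex 4.6 1.2 1.0
   vertex 1.3 0.0 2.4
  endloop
 endfacet
 facet normal 0.958 0.285 0.024
  outer loop
   vertex 3.7 4.2 1.3
   vertex 3.9 3.4 2.8
   vertex 4.6 1.2 1.0
  endloop
 endfacet
 facet normal -0.568 0.525 -0.634
  outer loop
   vertex 1.0 4.9 4.3
   vertex 3.7 4.2 1.3
   vertex 0.5 4.6 4.5
  endloop
 endfacet
 facet normal 0.563 0.758 0.329
  outer loop
   vertex 1.0 4.9 4.3
   vertex 3.9 3.4 2.8
   vertex 3.7 4.2 1.3
  endloop
 endfacet
 facet normal 0.191 0.303 0.933
  outer loop
   vertex 1.0 4.9 4.3
   vertex 0.5 4.6 4.5
   vertex 3.5 2.4 4.6
  endloop
 endfacet
 facet normal 0.587 0.645 0.489
  outer loop
   vertex 1.0 4.9 4.3
   vertex 3.5 2.4 4.6
   vertex 3.9 3.4 2.8
  endloop
 endfacet
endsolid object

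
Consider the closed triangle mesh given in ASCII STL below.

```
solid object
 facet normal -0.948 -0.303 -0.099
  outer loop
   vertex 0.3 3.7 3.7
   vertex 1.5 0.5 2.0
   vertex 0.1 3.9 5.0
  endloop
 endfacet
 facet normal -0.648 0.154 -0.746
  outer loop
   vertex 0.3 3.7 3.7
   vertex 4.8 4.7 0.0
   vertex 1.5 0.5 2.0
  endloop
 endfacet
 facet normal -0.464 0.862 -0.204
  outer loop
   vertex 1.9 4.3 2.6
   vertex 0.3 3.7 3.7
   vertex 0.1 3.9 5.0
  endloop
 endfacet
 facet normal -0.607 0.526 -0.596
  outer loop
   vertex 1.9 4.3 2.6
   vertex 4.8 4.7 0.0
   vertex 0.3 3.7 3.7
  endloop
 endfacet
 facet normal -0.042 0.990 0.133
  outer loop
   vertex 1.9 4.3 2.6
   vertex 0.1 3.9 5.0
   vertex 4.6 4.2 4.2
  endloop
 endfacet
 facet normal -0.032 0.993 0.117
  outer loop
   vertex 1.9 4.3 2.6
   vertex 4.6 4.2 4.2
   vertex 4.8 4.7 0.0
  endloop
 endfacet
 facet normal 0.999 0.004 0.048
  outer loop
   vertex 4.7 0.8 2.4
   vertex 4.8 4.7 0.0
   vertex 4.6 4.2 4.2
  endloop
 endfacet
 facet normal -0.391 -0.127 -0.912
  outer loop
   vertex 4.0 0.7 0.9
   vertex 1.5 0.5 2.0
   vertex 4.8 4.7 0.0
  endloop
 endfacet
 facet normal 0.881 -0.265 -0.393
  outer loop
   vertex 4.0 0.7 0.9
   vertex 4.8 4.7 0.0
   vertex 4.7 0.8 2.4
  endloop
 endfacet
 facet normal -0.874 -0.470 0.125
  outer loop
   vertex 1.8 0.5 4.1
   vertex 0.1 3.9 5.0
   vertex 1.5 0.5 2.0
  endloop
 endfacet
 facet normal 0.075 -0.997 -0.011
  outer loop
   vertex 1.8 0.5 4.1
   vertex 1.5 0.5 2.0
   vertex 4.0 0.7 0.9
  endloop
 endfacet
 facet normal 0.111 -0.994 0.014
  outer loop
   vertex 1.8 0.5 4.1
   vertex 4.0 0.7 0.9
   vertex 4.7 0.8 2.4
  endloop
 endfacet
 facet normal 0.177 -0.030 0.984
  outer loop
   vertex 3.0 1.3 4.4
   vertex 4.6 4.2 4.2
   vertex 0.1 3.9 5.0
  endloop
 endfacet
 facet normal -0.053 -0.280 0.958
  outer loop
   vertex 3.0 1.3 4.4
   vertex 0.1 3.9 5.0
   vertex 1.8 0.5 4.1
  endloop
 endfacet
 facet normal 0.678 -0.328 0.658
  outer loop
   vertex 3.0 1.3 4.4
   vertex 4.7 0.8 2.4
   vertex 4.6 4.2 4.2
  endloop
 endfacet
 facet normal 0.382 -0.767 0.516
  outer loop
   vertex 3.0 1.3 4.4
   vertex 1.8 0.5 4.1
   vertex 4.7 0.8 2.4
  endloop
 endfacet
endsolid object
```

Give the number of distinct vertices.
10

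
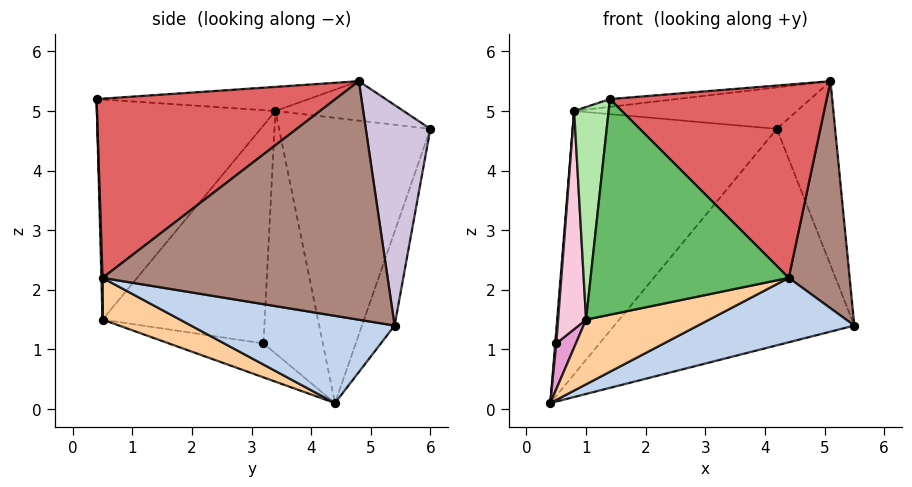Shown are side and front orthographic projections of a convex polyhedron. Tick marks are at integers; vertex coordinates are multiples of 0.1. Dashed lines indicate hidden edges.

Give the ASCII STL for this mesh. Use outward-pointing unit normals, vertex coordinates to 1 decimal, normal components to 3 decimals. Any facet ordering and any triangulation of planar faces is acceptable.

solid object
 facet normal -0.131 0.965 -0.227
  outer loop
   vertex 4.2 6.0 4.7
   vertex 5.5 5.4 1.4
   vertex 0.4 4.4 0.1
  endloop
 endfacet
 facet normal 0.281 -0.216 -0.935
  outer loop
   vertex 4.4 0.5 2.2
   vertex 0.4 4.4 0.1
   vertex 5.5 5.4 1.4
  endloop
 endfacet
 facet normal -0.583 0.786 0.208
  outer loop
   vertex 0.8 3.4 5.0
   vertex 4.2 6.0 4.7
   vertex 0.4 4.4 0.1
  endloop
 endfacet
 facet normal 0.192 -0.305 -0.933
  outer loop
   vertex 1.0 0.5 1.5
   vertex 0.4 4.4 0.1
   vertex 4.4 0.5 2.2
  endloop
 endfacet
 facet normal 0.006 -1.000 -0.028
  outer loop
   vertex 1.0 0.5 1.5
   vertex 4.4 0.5 2.2
   vertex 1.4 0.4 5.2
  endloop
 endfacet
 facet normal -0.977 -0.189 0.101
  outer loop
   vertex 1.0 0.5 1.5
   vertex 1.4 0.4 5.2
   vertex 0.8 3.4 5.0
  endloop
 endfacet
 facet normal 0.602 -0.546 0.583
  outer loop
   vertex 5.1 4.8 5.5
   vertex 1.4 0.4 5.2
   vertex 4.4 0.5 2.2
  endloop
 endfacet
 facet normal -0.128 0.040 0.991
  outer loop
   vertex 5.1 4.8 5.5
   vertex 0.8 3.4 5.0
   vertex 1.4 0.4 5.2
  endloop
 endfacet
 facet normal -0.236 0.410 0.881
  outer loop
   vertex 5.1 4.8 5.5
   vertex 4.2 6.0 4.7
   vertex 0.8 3.4 5.0
  endloop
 endfacet
 facet normal 0.732 0.661 0.168
  outer loop
   vertex 5.1 4.8 5.5
   vertex 5.5 5.4 1.4
   vertex 4.2 6.0 4.7
  endloop
 endfacet
 facet normal 0.976 -0.209 0.065
  outer loop
   vertex 5.1 4.8 5.5
   vertex 4.4 0.5 2.2
   vertex 5.5 5.4 1.4
  endloop
 endfacet
 facet normal -0.997 -0.018 0.078
  outer loop
   vertex 0.5 3.2 1.1
   vertex 0.8 3.4 5.0
   vertex 0.4 4.4 0.1
  endloop
 endfacet
 facet normal -0.969 -0.201 -0.144
  outer loop
   vertex 0.5 3.2 1.1
   vertex 0.4 4.4 0.1
   vertex 1.0 0.5 1.5
  endloop
 endfacet
 facet normal -0.982 -0.169 0.084
  outer loop
   vertex 0.5 3.2 1.1
   vertex 1.0 0.5 1.5
   vertex 0.8 3.4 5.0
  endloop
 endfacet
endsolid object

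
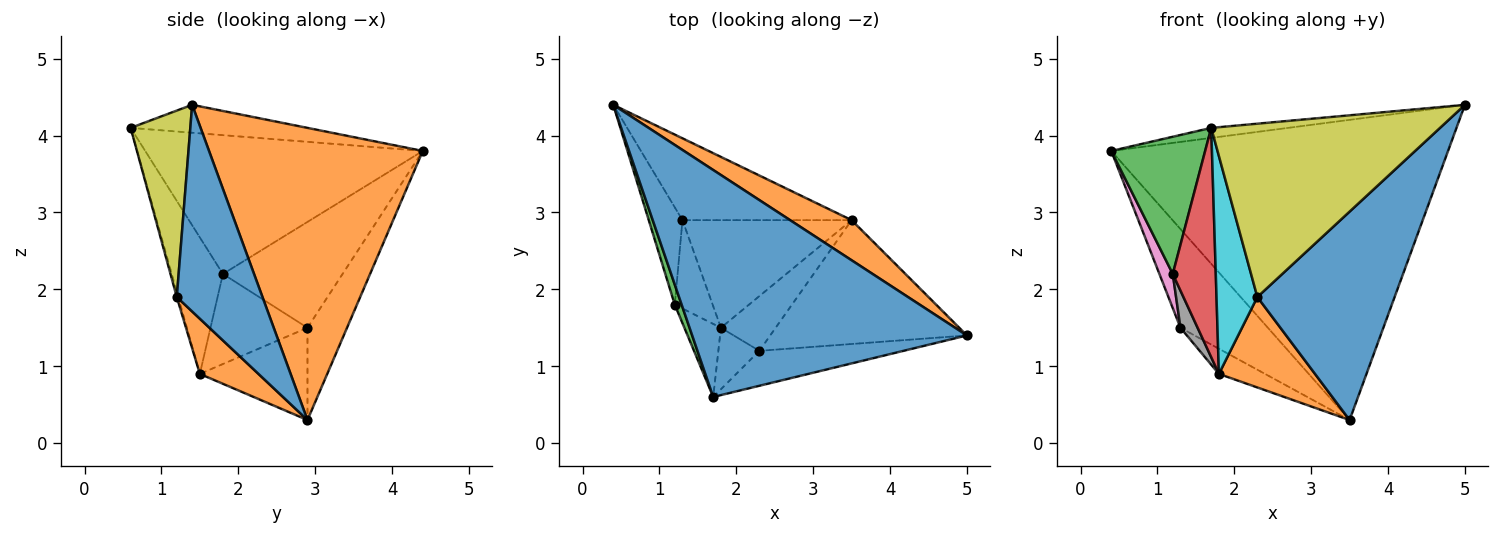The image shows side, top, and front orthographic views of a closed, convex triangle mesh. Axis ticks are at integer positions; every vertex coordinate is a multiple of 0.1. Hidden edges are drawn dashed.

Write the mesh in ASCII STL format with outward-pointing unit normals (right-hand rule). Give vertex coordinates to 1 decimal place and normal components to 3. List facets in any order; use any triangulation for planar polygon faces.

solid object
 facet normal -0.101 0.044 0.994
  outer loop
   vertex 1.7 0.6 4.1
   vertex 5.0 1.4 4.4
   vertex 0.4 4.4 3.8
  endloop
 endfacet
 facet normal 0.533 0.839 0.112
  outer loop
   vertex 3.5 2.9 0.3
   vertex 0.4 4.4 3.8
   vertex 5.0 1.4 4.4
  endloop
 endfacet
 facet normal -0.946 -0.320 0.047
  outer loop
   vertex 1.2 1.8 2.2
   vertex 1.7 0.6 4.1
   vertex 0.4 4.4 3.8
  endloop
 endfacet
 facet normal -0.750 -0.630 -0.201
  outer loop
   vertex 1.2 1.8 2.2
   vertex 1.8 1.5 0.9
   vertex 1.7 0.6 4.1
  endloop
 endfacet
 facet normal -0.329 0.727 -0.603
  outer loop
   vertex 1.3 2.9 1.5
   vertex 0.4 4.4 3.8
   vertex 3.5 2.9 0.3
  endloop
 endfacet
 facet normal -0.469 0.201 -0.860
  outer loop
   vertex 1.3 2.9 1.5
   vertex 3.5 2.9 0.3
   vertex 1.8 1.5 0.9
  endloop
 endfacet
 facet normal -0.948 -0.106 -0.302
  outer loop
   vertex 1.3 2.9 1.5
   vertex 1.2 1.8 2.2
   vertex 0.4 4.4 3.8
  endloop
 endfacet
 facet normal -0.910 -0.161 -0.383
  outer loop
   vertex 1.3 2.9 1.5
   vertex 1.8 1.5 0.9
   vertex 1.2 1.8 2.2
  endloop
 endfacet
 facet normal 0.248 -0.950 -0.191
  outer loop
   vertex 2.3 1.2 1.9
   vertex 5.0 1.4 4.4
   vertex 1.7 0.6 4.1
  endloop
 endfacet
 facet normal -0.034 -0.962 -0.272
  outer loop
   vertex 2.3 1.2 1.9
   vertex 1.7 0.6 4.1
   vertex 1.8 1.5 0.9
  endloop
 endfacet
 facet normal 0.473 -0.757 -0.450
  outer loop
   vertex 2.3 1.2 1.9
   vertex 3.5 2.9 0.3
   vertex 5.0 1.4 4.4
  endloop
 endfacet
 facet normal 0.463 -0.759 -0.459
  outer loop
   vertex 2.3 1.2 1.9
   vertex 1.8 1.5 0.9
   vertex 3.5 2.9 0.3
  endloop
 endfacet
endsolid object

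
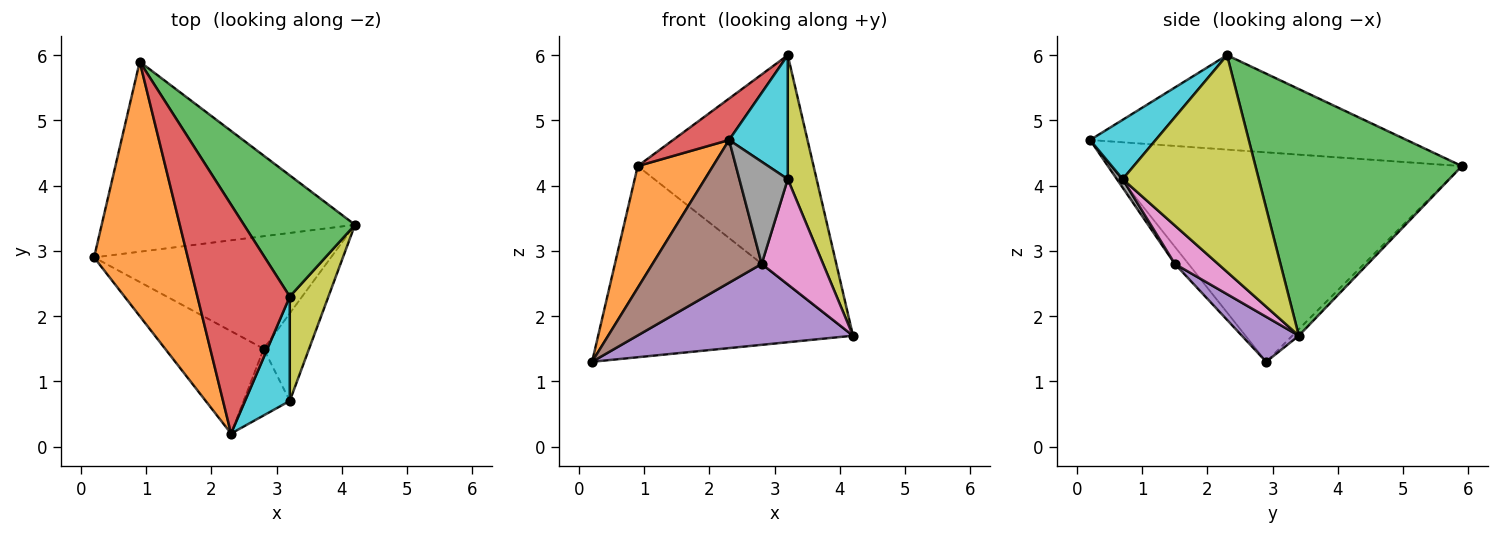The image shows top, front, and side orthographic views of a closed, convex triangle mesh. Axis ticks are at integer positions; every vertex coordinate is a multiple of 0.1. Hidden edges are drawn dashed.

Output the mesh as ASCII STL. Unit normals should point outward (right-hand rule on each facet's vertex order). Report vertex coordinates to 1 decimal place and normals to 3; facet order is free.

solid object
 facet normal -0.018 0.709 -0.705
  outer loop
   vertex 0.9 5.9 4.3
   vertex 4.2 3.4 1.7
   vertex 0.2 2.9 1.3
  endloop
 endfacet
 facet normal -0.896 -0.192 0.401
  outer loop
   vertex 0.9 5.9 4.3
   vertex 0.2 2.9 1.3
   vertex 2.3 0.2 4.7
  endloop
 endfacet
 facet normal 0.720 0.613 0.324
  outer loop
   vertex 3.2 2.3 6.0
   vertex 4.2 3.4 1.7
   vertex 0.9 5.9 4.3
  endloop
 endfacet
 facet normal -0.709 -0.126 0.694
  outer loop
   vertex 3.2 2.3 6.0
   vertex 0.9 5.9 4.3
   vertex 2.3 0.2 4.7
  endloop
 endfacet
 facet normal 0.152 -0.577 -0.803
  outer loop
   vertex 2.8 1.5 2.8
   vertex 0.2 2.9 1.3
   vertex 4.2 3.4 1.7
  endloop
 endfacet
 facet normal -0.101 -0.809 -0.580
  outer loop
   vertex 2.8 1.5 2.8
   vertex 2.3 0.2 4.7
   vertex 0.2 2.9 1.3
  endloop
 endfacet
 facet normal 0.476 -0.676 -0.563
  outer loop
   vertex 3.2 0.7 4.1
   vertex 2.8 1.5 2.8
   vertex 4.2 3.4 1.7
  endloop
 endfacet
 facet normal 0.100 -0.833 -0.544
  outer loop
   vertex 3.2 0.7 4.1
   vertex 2.3 0.2 4.7
   vertex 2.8 1.5 2.8
  endloop
 endfacet
 facet normal 0.964 -0.204 0.172
  outer loop
   vertex 3.2 0.7 4.1
   vertex 4.2 3.4 1.7
   vertex 3.2 2.3 6.0
  endloop
 endfacet
 facet normal 0.650 -0.582 0.490
  outer loop
   vertex 3.2 0.7 4.1
   vertex 3.2 2.3 6.0
   vertex 2.3 0.2 4.7
  endloop
 endfacet
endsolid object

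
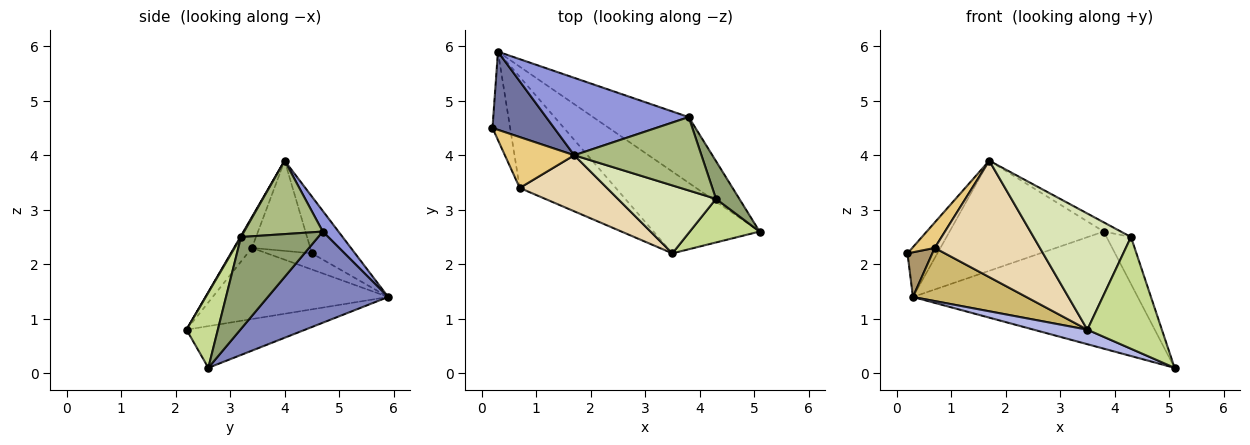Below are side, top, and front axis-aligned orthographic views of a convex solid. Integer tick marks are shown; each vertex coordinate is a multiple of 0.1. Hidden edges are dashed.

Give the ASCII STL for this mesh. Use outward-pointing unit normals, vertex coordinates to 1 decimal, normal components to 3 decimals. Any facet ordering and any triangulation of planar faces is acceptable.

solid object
 facet normal -0.613 0.424 0.666
  outer loop
   vertex 1.7 4.0 3.9
   vertex 0.3 5.9 1.4
   vertex 0.2 4.5 2.2
  endloop
 endfacet
 facet normal 0.423 0.790 -0.444
  outer loop
   vertex 3.8 4.7 2.6
   vertex 5.1 2.6 0.1
   vertex 0.3 5.9 1.4
  endloop
 endfacet
 facet normal 0.083 0.815 0.573
  outer loop
   vertex 3.8 4.7 2.6
   vertex 0.3 5.9 1.4
   vertex 1.7 4.0 3.9
  endloop
 endfacet
 facet normal -0.361 -0.163 -0.918
  outer loop
   vertex 3.5 2.2 0.8
   vertex 0.3 5.9 1.4
   vertex 5.1 2.6 0.1
  endloop
 endfacet
 facet normal 0.927 0.293 0.236
  outer loop
   vertex 4.3 3.2 2.5
   vertex 5.1 2.6 0.1
   vertex 3.8 4.7 2.6
  endloop
 endfacet
 facet normal 0.497 0.108 0.861
  outer loop
   vertex 4.3 3.2 2.5
   vertex 3.8 4.7 2.6
   vertex 1.7 4.0 3.9
  endloop
 endfacet
 facet normal 0.365 -0.867 0.338
  outer loop
   vertex 4.3 3.2 2.5
   vertex 3.5 2.2 0.8
   vertex 5.1 2.6 0.1
  endloop
 endfacet
 facet normal 0.006 -0.863 0.505
  outer loop
   vertex 4.3 3.2 2.5
   vertex 1.7 4.0 3.9
   vertex 3.5 2.2 0.8
  endloop
 endfacet
 facet normal -0.632 -0.350 -0.692
  outer loop
   vertex 0.7 3.4 2.3
   vertex 0.2 4.5 2.2
   vertex 0.3 5.9 1.4
  endloop
 endfacet
 facet normal -0.556 -0.359 -0.750
  outer loop
   vertex 0.7 3.4 2.3
   vertex 0.3 5.9 1.4
   vertex 3.5 2.2 0.8
  endloop
 endfacet
 facet normal -0.758 -0.292 0.583
  outer loop
   vertex 0.7 3.4 2.3
   vertex 1.7 4.0 3.9
   vertex 0.2 4.5 2.2
  endloop
 endfacet
 facet normal -0.152 -0.891 0.429
  outer loop
   vertex 0.7 3.4 2.3
   vertex 3.5 2.2 0.8
   vertex 1.7 4.0 3.9
  endloop
 endfacet
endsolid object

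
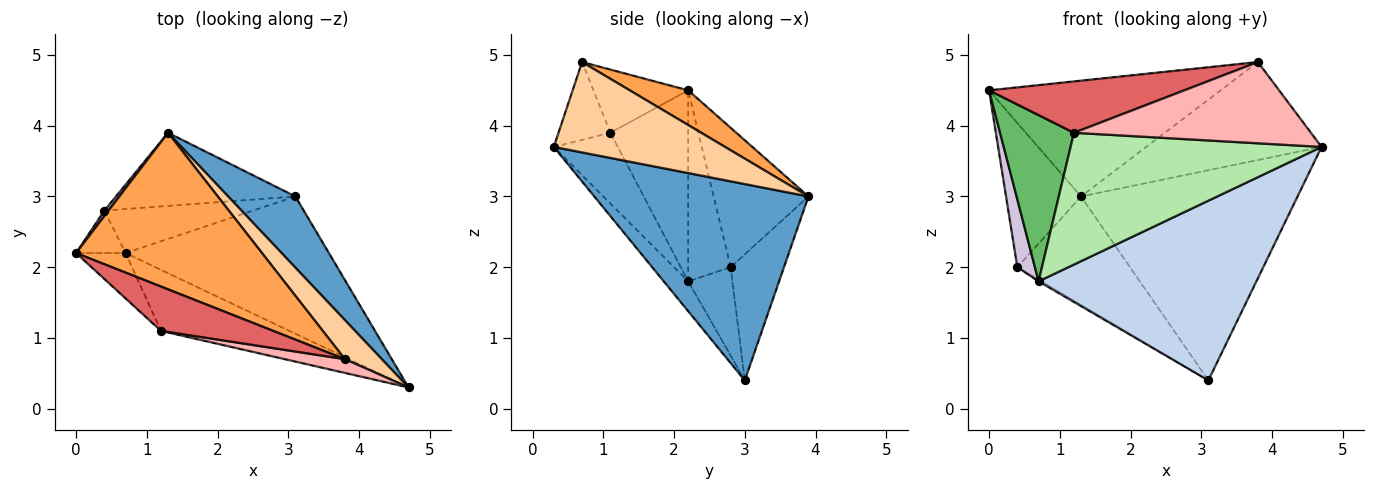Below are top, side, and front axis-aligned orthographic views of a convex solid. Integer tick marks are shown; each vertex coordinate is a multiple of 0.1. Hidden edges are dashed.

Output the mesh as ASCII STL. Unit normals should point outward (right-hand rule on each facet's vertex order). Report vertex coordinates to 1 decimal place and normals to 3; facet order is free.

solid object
 facet normal 0.684 0.691 0.234
  outer loop
   vertex 3.1 3.0 0.4
   vertex 1.3 3.9 3.0
   vertex 4.7 0.3 3.7
  endloop
 endfacet
 facet normal -0.089 -0.792 -0.605
  outer loop
   vertex 0.7 2.2 1.8
   vertex 3.1 3.0 0.4
   vertex 4.7 0.3 3.7
  endloop
 endfacet
 facet normal 0.148 0.588 0.795
  outer loop
   vertex 3.8 0.7 4.9
   vertex 1.3 3.9 3.0
   vertex 0.0 2.2 4.5
  endloop
 endfacet
 facet normal 0.672 0.688 0.275
  outer loop
   vertex 3.8 0.7 4.9
   vertex 4.7 0.3 3.7
   vertex 1.3 3.9 3.0
  endloop
 endfacet
 facet normal -0.713 -0.677 -0.185
  outer loop
   vertex 1.2 1.1 3.9
   vertex 0.0 2.2 4.5
   vertex 0.7 2.2 1.8
  endloop
 endfacet
 facet normal -0.225 -0.884 -0.409
  outer loop
   vertex 1.2 1.1 3.9
   vertex 0.7 2.2 1.8
   vertex 4.7 0.3 3.7
  endloop
 endfacet
 facet normal -0.345 -0.711 0.613
  outer loop
   vertex 1.2 1.1 3.9
   vertex 3.8 0.7 4.9
   vertex 0.0 2.2 4.5
  endloop
 endfacet
 facet normal -0.211 -0.964 0.163
  outer loop
   vertex 1.2 1.1 3.9
   vertex 4.7 0.3 3.7
   vertex 3.8 0.7 4.9
  endloop
 endfacet
 facet normal -0.784 0.620 0.023
  outer loop
   vertex 0.4 2.8 2.0
   vertex 0.0 2.2 4.5
   vertex 1.3 3.9 3.0
  endloop
 endfacet
 facet normal -0.899 -0.372 -0.233
  outer loop
   vertex 0.4 2.8 2.0
   vertex 0.7 2.2 1.8
   vertex 0.0 2.2 4.5
  endloop
 endfacet
 facet normal -0.365 0.772 -0.520
  outer loop
   vertex 0.4 2.8 2.0
   vertex 1.3 3.9 3.0
   vertex 3.1 3.0 0.4
  endloop
 endfacet
 facet normal -0.511 0.031 -0.859
  outer loop
   vertex 0.4 2.8 2.0
   vertex 3.1 3.0 0.4
   vertex 0.7 2.2 1.8
  endloop
 endfacet
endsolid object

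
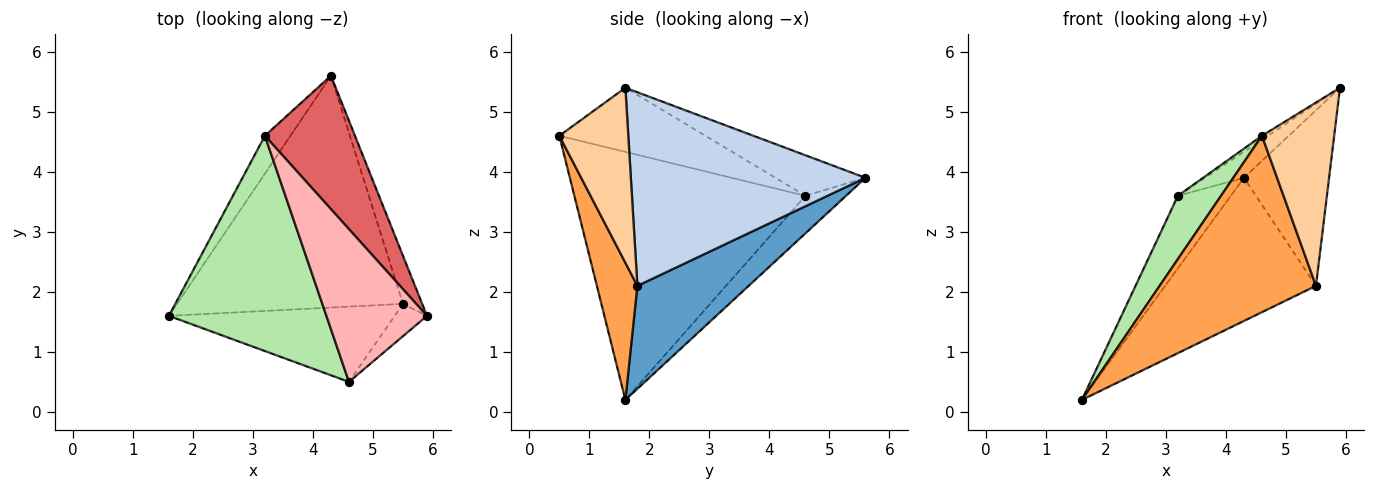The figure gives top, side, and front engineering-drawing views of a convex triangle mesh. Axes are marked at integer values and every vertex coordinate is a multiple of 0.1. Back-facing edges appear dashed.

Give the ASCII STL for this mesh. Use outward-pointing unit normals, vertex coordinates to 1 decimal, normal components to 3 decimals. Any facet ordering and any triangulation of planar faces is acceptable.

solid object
 facet normal 0.361 0.490 -0.793
  outer loop
   vertex 5.5 1.8 2.1
   vertex 1.6 1.6 0.2
   vertex 4.3 5.6 3.9
  endloop
 endfacet
 facet normal 0.936 0.340 -0.093
  outer loop
   vertex 5.5 1.8 2.1
   vertex 4.3 5.6 3.9
   vertex 5.9 1.6 5.4
  endloop
 endfacet
 facet normal 0.232 -0.895 -0.382
  outer loop
   vertex 5.5 1.8 2.1
   vertex 4.6 0.5 4.6
   vertex 1.6 1.6 0.2
  endloop
 endfacet
 facet normal 0.685 -0.718 -0.127
  outer loop
   vertex 5.5 1.8 2.1
   vertex 5.9 1.6 5.4
   vertex 4.6 0.5 4.6
  endloop
 endfacet
 facet normal -0.562 0.733 -0.382
  outer loop
   vertex 3.2 4.6 3.6
   vertex 4.3 5.6 3.9
   vertex 1.6 1.6 0.2
  endloop
 endfacet
 facet normal -0.834 -0.156 0.530
  outer loop
   vertex 3.2 4.6 3.6
   vertex 1.6 1.6 0.2
   vertex 4.6 0.5 4.6
  endloop
 endfacet
 facet normal -0.404 0.175 0.898
  outer loop
   vertex 3.2 4.6 3.6
   vertex 5.9 1.6 5.4
   vertex 4.3 5.6 3.9
  endloop
 endfacet
 facet normal -0.537 0.022 0.843
  outer loop
   vertex 3.2 4.6 3.6
   vertex 4.6 0.5 4.6
   vertex 5.9 1.6 5.4
  endloop
 endfacet
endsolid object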